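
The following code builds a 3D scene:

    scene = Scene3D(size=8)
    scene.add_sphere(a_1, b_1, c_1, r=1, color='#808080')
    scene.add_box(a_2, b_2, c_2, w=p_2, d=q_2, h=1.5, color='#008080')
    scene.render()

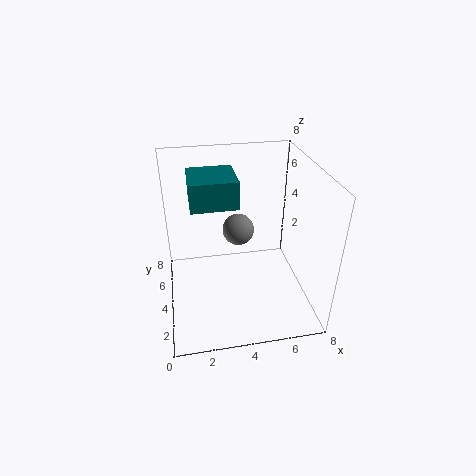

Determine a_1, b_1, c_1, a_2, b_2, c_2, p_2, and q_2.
a_1 = 4.5, b_1 = 6.5, c_1 = 3, a_2 = 1.5, b_2 = 3.5, c_2 = 6, p_2 = 2.5, q_2 = 2.5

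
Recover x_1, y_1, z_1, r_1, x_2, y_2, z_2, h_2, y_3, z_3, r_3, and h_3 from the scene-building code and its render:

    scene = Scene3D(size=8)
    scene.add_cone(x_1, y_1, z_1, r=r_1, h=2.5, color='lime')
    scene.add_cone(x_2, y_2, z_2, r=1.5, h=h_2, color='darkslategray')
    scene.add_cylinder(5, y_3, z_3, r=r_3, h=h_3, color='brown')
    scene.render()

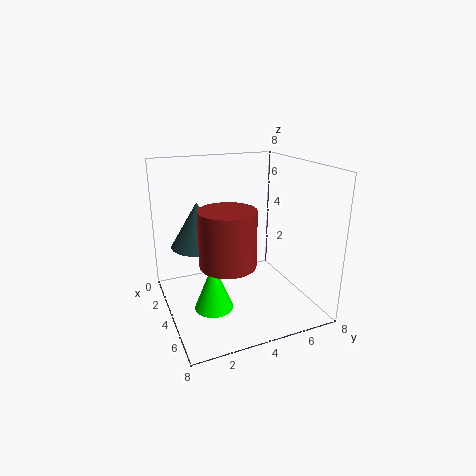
x_1 = 5.5; y_1 = 2; z_1 = 1; r_1 = 1; x_2 = 3; y_2 = 2; z_2 = 3.5; h_2 = 2.5; y_3 = 3; z_3 = 3; r_3 = 1.5; h_3 = 3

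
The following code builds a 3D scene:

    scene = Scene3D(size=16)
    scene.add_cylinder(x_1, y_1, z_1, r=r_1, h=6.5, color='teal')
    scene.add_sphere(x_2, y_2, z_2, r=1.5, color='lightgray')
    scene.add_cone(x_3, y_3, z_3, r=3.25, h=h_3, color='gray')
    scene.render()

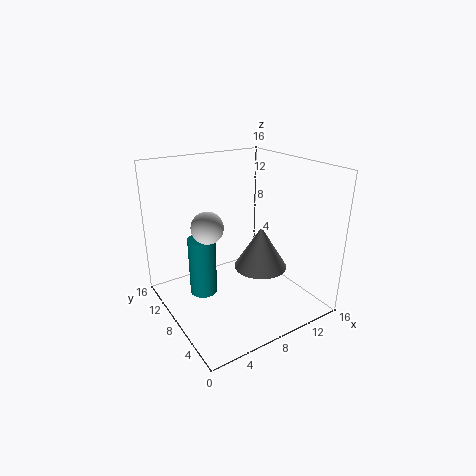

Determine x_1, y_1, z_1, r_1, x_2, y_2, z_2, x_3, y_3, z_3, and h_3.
x_1 = 4; y_1 = 9; z_1 = 2; r_1 = 1.5; x_2 = 2.75; y_2 = 5; z_2 = 11.5; x_3 = 12; y_3 = 9; z_3 = 2.75; h_3 = 5.25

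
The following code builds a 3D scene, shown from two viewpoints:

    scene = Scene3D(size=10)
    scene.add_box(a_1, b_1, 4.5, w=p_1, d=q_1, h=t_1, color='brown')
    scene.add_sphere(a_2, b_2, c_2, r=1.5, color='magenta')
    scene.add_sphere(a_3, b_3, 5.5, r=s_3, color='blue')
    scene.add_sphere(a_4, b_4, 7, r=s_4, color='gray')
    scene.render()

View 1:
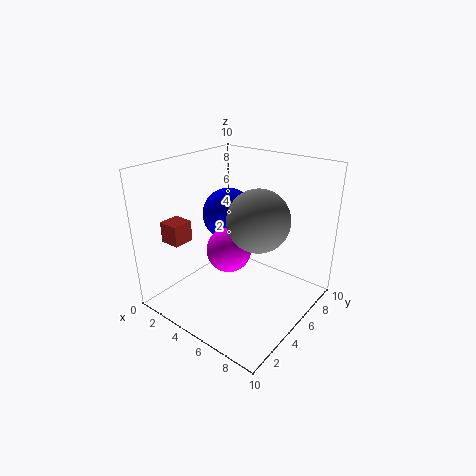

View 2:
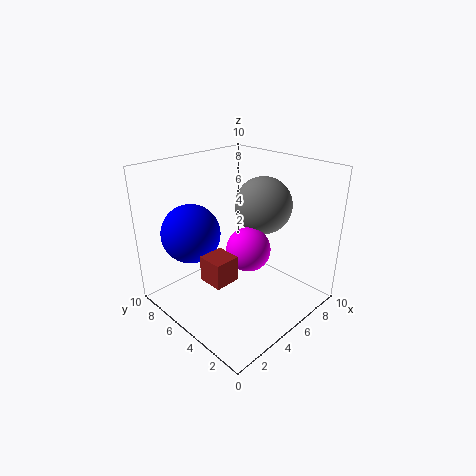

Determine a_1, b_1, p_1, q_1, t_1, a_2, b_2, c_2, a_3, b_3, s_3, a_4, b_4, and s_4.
a_1 = 0.5
b_1 = 2
p_1 = 1.5
q_1 = 1.5
t_1 = 1.5
a_2 = 5
b_2 = 4
c_2 = 4.5
a_3 = 2.5
b_3 = 7
s_3 = 2
a_4 = 7
b_4 = 4.5
s_4 = 2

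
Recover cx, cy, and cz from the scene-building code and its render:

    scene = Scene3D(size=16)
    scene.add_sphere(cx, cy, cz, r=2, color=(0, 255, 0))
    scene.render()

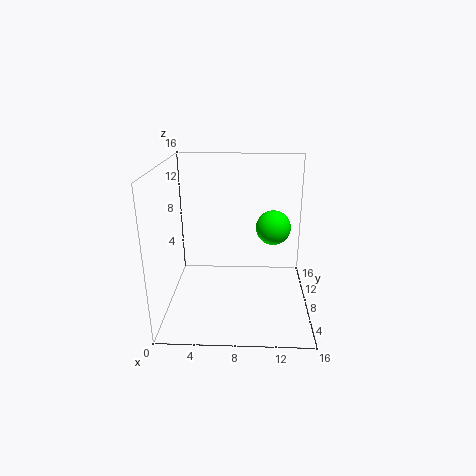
cx = 12
cy = 10
cz = 8.5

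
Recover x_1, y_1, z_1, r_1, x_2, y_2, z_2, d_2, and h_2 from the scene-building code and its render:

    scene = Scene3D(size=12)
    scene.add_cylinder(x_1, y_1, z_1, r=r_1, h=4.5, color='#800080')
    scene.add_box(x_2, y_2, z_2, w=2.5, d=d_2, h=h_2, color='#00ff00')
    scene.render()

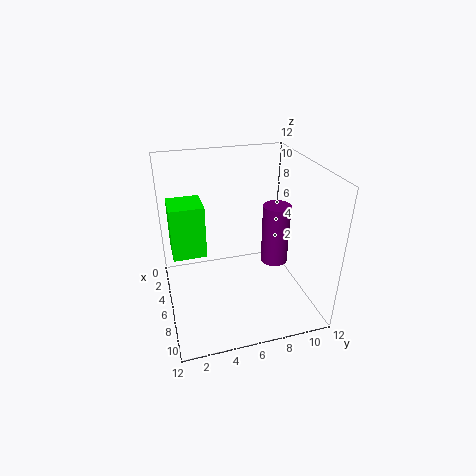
x_1 = 9; y_1 = 8; z_1 = 5.5; r_1 = 1; x_2 = 5.5; y_2 = 0.5; z_2 = 6; d_2 = 2.5; h_2 = 4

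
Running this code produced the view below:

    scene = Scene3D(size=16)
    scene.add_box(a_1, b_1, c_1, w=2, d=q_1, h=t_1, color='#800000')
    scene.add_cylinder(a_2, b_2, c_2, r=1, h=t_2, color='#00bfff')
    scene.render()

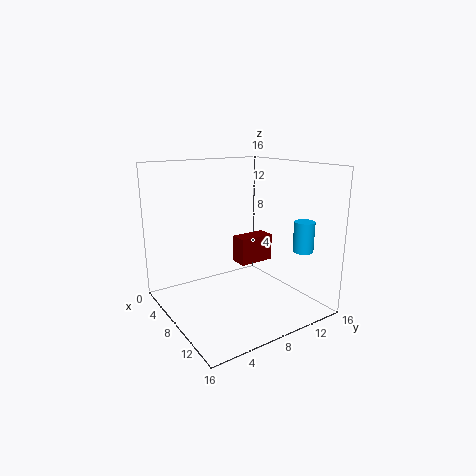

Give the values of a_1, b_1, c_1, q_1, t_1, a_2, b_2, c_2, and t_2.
a_1 = 7; b_1 = 8; c_1 = 5; q_1 = 4; t_1 = 3; a_2 = 15; b_2 = 11; c_2 = 8; t_2 = 3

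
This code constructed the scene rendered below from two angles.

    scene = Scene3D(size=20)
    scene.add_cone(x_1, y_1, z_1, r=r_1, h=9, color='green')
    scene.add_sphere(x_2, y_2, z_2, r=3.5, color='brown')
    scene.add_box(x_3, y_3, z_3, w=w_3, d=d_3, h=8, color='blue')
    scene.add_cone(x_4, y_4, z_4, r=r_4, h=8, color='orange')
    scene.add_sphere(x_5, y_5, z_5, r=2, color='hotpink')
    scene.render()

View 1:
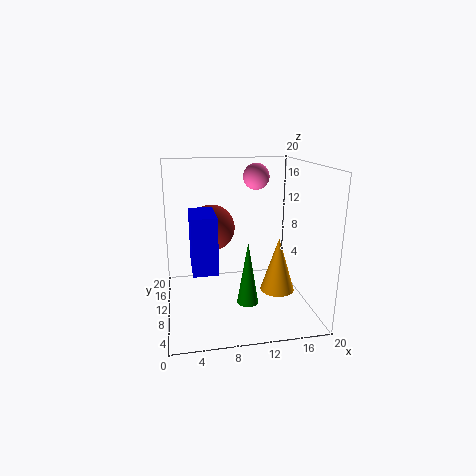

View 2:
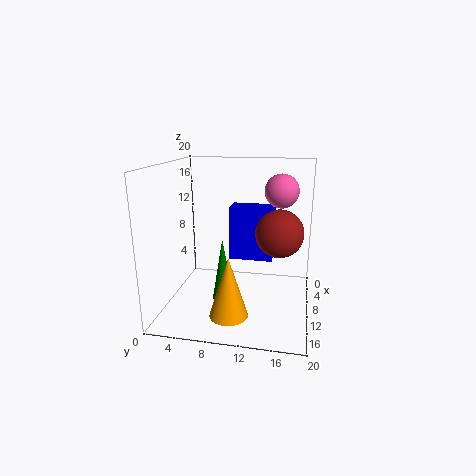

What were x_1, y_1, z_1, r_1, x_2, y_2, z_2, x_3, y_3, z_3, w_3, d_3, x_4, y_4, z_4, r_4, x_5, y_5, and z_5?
x_1 = 11
y_1 = 8
z_1 = 1
r_1 = 1.5
x_2 = 7
y_2 = 15.5
z_2 = 10
x_3 = 3.5
y_3 = 8
z_3 = 5.5
w_3 = 3.5
d_3 = 6.5
x_4 = 16
y_4 = 10
z_4 = 1.5
r_4 = 2.5
x_5 = 14
y_5 = 16
z_5 = 17.5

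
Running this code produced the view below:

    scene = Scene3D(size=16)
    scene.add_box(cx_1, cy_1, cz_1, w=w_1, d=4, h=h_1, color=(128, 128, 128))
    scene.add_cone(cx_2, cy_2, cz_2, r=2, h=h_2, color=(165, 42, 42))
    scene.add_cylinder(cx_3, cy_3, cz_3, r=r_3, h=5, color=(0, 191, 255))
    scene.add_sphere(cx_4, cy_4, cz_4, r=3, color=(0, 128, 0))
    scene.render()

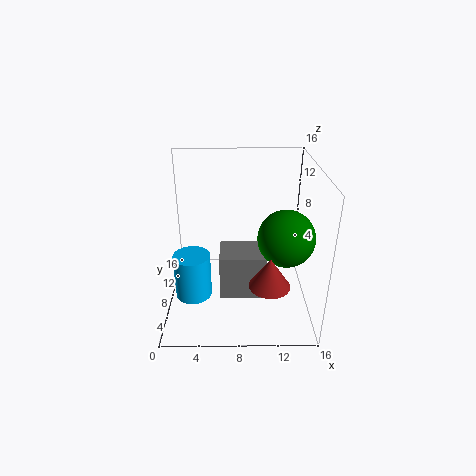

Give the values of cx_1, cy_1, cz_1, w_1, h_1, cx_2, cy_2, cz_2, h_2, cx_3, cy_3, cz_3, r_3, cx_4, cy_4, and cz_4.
cx_1 = 6
cy_1 = 5
cz_1 = 2
w_1 = 5
h_1 = 5
cx_2 = 11
cy_2 = 2
cz_2 = 6
h_2 = 3
cx_3 = 3
cy_3 = 6
cz_3 = 2
r_3 = 2
cx_4 = 13
cy_4 = 6
cz_4 = 9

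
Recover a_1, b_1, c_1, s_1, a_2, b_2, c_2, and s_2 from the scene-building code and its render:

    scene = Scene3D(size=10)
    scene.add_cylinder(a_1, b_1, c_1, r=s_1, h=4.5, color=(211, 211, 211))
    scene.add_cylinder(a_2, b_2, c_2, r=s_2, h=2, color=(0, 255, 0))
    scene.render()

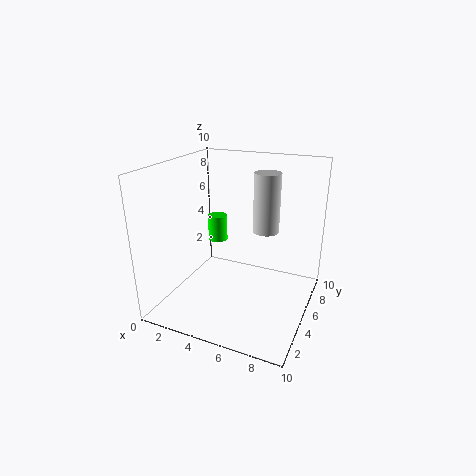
a_1 = 6, b_1 = 8, c_1 = 4.5, s_1 = 1, a_2 = 2.25, b_2 = 7.25, c_2 = 3.5, s_2 = 0.75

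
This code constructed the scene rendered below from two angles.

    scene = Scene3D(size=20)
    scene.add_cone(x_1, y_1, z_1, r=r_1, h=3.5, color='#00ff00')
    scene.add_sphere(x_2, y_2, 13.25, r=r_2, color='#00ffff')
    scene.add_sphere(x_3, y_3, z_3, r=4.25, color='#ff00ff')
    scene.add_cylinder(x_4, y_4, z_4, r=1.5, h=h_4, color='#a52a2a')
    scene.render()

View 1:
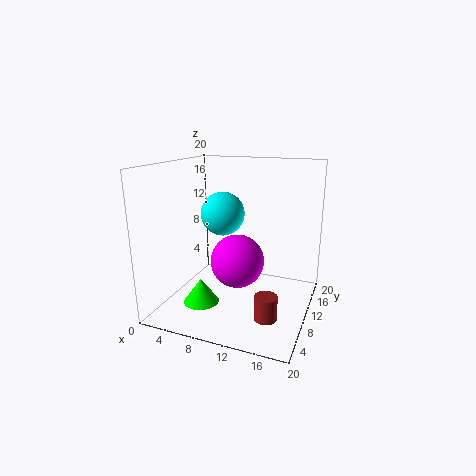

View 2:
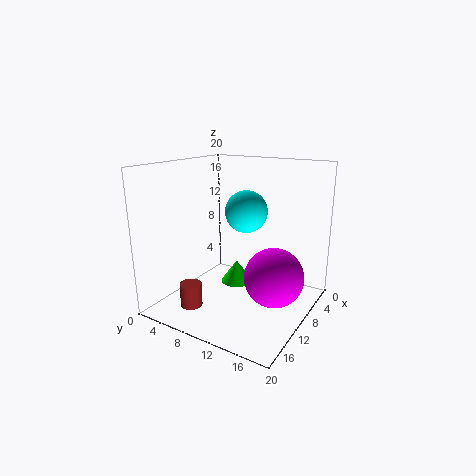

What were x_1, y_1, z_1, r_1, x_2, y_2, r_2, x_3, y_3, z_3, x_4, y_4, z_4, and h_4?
x_1 = 5.5
y_1 = 7
z_1 = 0.75
r_1 = 2.5
x_2 = 7.75
y_2 = 10
r_2 = 3
x_3 = 8
y_3 = 14.75
z_3 = 4.25
x_4 = 15.5
y_4 = 5.75
z_4 = 1
h_4 = 3.25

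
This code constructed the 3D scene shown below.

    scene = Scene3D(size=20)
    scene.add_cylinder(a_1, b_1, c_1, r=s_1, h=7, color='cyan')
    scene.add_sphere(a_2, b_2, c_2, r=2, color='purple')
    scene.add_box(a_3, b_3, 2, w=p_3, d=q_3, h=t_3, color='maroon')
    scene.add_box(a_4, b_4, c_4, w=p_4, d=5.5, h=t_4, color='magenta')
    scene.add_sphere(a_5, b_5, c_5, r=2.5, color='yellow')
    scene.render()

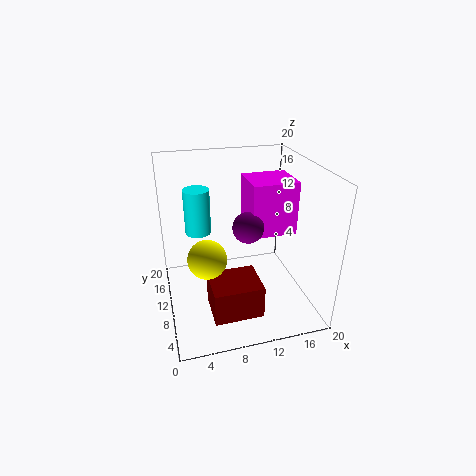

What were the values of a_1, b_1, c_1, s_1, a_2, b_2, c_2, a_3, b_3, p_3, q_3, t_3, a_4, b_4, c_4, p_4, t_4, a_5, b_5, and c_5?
a_1 = 5.5
b_1 = 17
c_1 = 8
s_1 = 2
a_2 = 10.5
b_2 = 7
c_2 = 13
a_3 = 5
b_3 = 2.5
p_3 = 6.5
q_3 = 5.5
t_3 = 4.5
a_4 = 11
b_4 = 6.5
c_4 = 11.5
p_4 = 6
t_4 = 7
a_5 = 5
b_5 = 6.5
c_5 = 9.5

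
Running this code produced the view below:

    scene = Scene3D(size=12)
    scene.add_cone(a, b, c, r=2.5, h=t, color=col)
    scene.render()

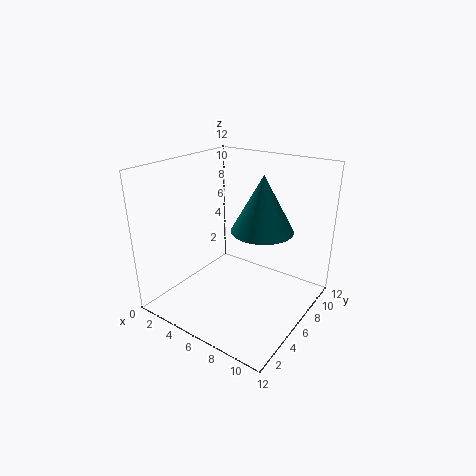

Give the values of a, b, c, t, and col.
a = 8
b = 6.5
c = 7
t = 4.5
col = 'teal'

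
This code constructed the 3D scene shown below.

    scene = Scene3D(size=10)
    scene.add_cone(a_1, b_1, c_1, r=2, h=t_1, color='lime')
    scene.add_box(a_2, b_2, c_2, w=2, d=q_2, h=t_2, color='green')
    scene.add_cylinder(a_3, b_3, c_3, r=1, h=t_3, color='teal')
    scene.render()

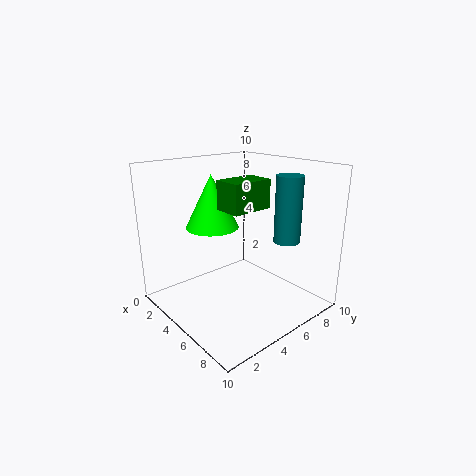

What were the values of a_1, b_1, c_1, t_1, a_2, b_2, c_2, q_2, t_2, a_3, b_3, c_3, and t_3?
a_1 = 2
b_1 = 5
c_1 = 5
t_1 = 4
a_2 = 4
b_2 = 4
c_2 = 7
q_2 = 3
t_2 = 2
a_3 = 6
b_3 = 9
c_3 = 4
t_3 = 5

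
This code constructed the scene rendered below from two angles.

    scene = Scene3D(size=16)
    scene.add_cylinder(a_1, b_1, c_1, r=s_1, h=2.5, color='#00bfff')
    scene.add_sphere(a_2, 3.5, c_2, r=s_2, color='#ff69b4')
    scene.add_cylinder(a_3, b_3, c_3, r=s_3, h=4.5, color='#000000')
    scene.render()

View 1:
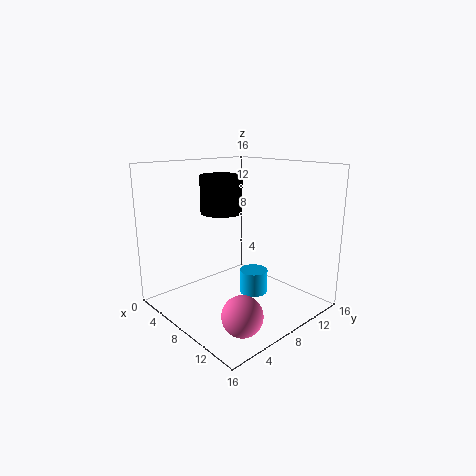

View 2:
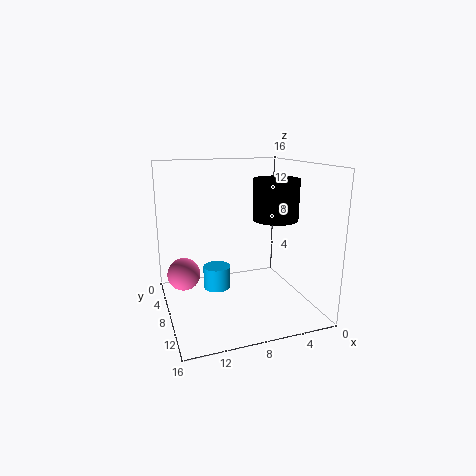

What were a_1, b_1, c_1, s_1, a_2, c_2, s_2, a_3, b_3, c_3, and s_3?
a_1 = 10.5, b_1 = 8, c_1 = 2.5, s_1 = 1.5, a_2 = 13.5, c_2 = 2.5, s_2 = 2, a_3 = 4, b_3 = 9, c_3 = 10, s_3 = 2.5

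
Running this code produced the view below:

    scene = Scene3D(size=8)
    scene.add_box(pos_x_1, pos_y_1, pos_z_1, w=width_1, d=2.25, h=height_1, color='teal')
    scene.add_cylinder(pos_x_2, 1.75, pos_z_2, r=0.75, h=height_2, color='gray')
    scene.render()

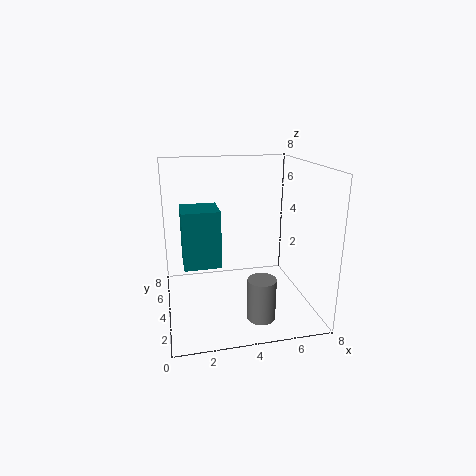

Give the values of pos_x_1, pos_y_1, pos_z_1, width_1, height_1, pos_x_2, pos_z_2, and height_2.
pos_x_1 = 1
pos_y_1 = 5
pos_z_1 = 1.75
width_1 = 2.25
height_1 = 3.5
pos_x_2 = 4.75
pos_z_2 = 0.25
height_2 = 2.25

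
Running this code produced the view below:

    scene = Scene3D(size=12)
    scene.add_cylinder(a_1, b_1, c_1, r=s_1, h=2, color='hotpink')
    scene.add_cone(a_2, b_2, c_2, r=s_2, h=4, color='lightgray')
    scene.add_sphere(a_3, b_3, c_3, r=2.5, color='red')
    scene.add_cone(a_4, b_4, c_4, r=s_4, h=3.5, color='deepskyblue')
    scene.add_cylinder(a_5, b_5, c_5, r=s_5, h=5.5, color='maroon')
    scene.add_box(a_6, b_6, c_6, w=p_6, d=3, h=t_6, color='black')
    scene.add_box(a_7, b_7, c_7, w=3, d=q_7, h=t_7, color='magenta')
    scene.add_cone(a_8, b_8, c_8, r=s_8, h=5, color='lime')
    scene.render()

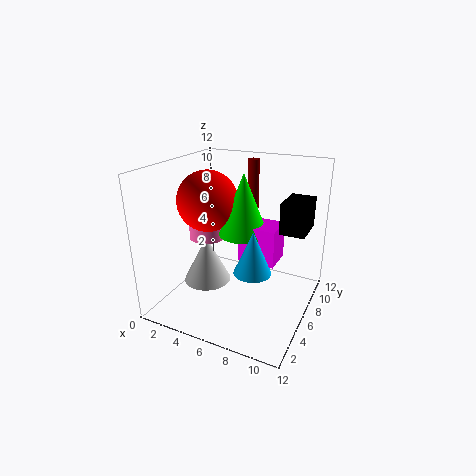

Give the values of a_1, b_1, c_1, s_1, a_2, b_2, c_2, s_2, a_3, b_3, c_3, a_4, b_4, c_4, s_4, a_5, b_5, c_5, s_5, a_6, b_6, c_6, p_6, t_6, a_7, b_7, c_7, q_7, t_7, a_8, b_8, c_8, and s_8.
a_1 = 3; b_1 = 6; c_1 = 5.5; s_1 = 1.5; a_2 = 3.5; b_2 = 5; c_2 = 2; s_2 = 2; a_3 = 3.5; b_3 = 5.5; c_3 = 9; a_4 = 8; b_4 = 4.5; c_4 = 4; s_4 = 1.5; a_5 = 6; b_5 = 9; c_5 = 6.5; s_5 = 0.5; a_6 = 9.5; b_6 = 6; c_6 = 7; p_6 = 2; t_6 = 2.5; a_7 = 6.5; b_7 = 5; c_7 = 4.5; q_7 = 2.5; t_7 = 3; a_8 = 6.5; b_8 = 6; c_8 = 6.5; s_8 = 2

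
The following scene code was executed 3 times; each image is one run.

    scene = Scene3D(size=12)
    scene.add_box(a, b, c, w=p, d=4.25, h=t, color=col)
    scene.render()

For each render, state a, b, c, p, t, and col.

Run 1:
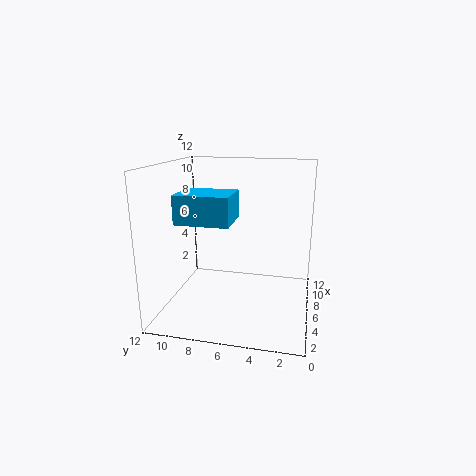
a = 2.75
b = 6
c = 7.75
p = 3.5
t = 2.25
col = 'deepskyblue'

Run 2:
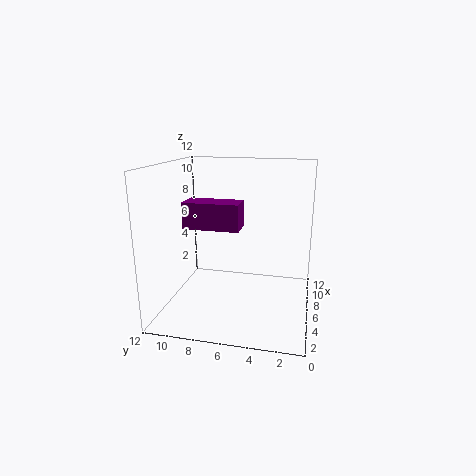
a = 2.75
b = 5.25
c = 7.5
p = 2
t = 2
col = 'purple'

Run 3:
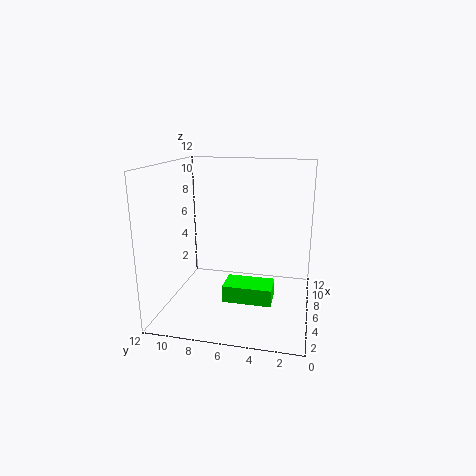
a = 5.25
b = 3
c = 0.25
p = 2.5
t = 1.5
col = 'lime'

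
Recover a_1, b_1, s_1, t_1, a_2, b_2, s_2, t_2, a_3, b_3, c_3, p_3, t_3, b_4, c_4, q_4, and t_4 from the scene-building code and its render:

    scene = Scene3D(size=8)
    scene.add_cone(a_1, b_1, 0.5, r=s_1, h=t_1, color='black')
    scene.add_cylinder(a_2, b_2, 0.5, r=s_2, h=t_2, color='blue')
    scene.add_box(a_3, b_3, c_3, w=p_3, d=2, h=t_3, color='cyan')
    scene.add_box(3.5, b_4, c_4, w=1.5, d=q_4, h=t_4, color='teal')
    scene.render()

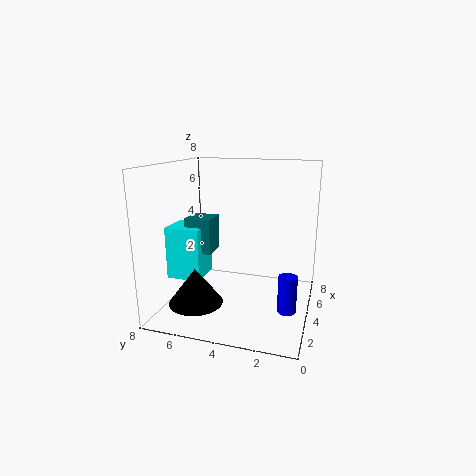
a_1 = 2.5, b_1 = 6, s_1 = 1.5, t_1 = 2, a_2 = 3, b_2 = 1, s_2 = 0.5, t_2 = 2, a_3 = 3, b_3 = 6, c_3 = 1.5, p_3 = 2, t_3 = 3, b_4 = 5.5, c_4 = 3, q_4 = 1.5, t_4 = 2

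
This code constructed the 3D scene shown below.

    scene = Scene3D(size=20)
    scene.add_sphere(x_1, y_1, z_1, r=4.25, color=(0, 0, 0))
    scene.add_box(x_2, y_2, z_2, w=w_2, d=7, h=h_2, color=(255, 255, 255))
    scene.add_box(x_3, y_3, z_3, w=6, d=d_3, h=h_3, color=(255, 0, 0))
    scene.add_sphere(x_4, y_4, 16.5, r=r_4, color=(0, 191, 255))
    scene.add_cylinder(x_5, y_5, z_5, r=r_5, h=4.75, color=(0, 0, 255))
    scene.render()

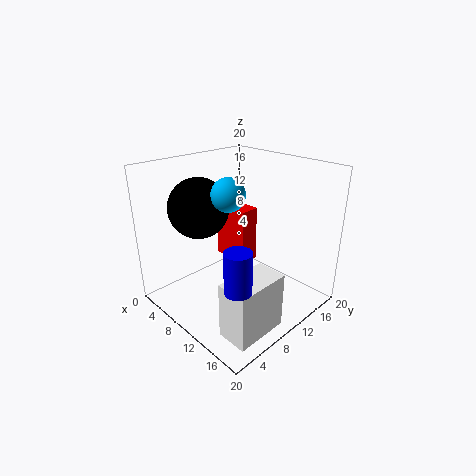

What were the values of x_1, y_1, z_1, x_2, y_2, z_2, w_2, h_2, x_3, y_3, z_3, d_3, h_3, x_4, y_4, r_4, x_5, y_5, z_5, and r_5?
x_1 = 5
y_1 = 7.25
z_1 = 13.75
x_2 = 15.25
y_2 = 1.75
z_2 = 1.5
w_2 = 4
h_2 = 7.25
x_3 = 1.5
y_3 = 13.5
z_3 = 3.25
d_3 = 3
h_3 = 8.75
x_4 = 9.75
y_4 = 8.5
r_4 = 2.25
x_5 = 18.5
y_5 = 1.75
z_5 = 9.5
r_5 = 1.5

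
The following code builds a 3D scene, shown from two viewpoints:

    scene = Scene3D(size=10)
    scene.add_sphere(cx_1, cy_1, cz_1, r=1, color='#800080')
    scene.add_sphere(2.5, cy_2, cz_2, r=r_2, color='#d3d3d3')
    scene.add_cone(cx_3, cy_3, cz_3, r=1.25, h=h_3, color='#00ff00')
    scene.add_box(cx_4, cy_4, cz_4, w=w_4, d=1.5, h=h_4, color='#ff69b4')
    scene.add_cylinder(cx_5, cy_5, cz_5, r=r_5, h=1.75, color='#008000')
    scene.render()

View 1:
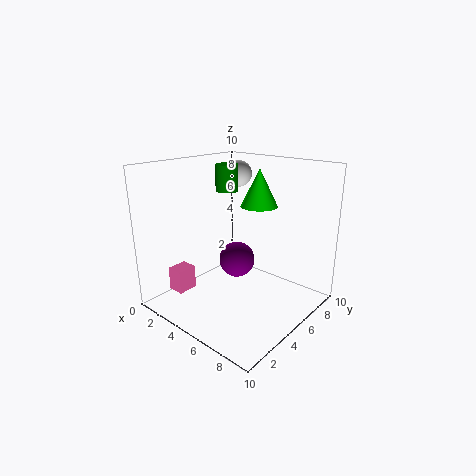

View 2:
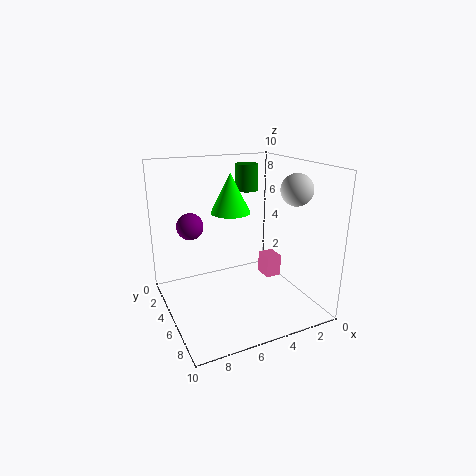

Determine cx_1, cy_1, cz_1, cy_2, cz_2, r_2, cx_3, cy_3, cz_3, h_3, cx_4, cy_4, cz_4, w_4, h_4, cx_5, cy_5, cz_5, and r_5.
cx_1 = 7.5, cy_1 = 2, cz_1 = 5.25, cy_2 = 8, cz_2 = 8.75, r_2 = 1, cx_3 = 6, cy_3 = 6, cz_3 = 7.25, h_3 = 2.5, cx_4 = 0.5, cy_4 = 2.25, cz_4 = 0.5, w_4 = 1.25, h_4 = 1.75, cx_5 = 4.25, cy_5 = 4.75, cz_5 = 8.25, r_5 = 0.75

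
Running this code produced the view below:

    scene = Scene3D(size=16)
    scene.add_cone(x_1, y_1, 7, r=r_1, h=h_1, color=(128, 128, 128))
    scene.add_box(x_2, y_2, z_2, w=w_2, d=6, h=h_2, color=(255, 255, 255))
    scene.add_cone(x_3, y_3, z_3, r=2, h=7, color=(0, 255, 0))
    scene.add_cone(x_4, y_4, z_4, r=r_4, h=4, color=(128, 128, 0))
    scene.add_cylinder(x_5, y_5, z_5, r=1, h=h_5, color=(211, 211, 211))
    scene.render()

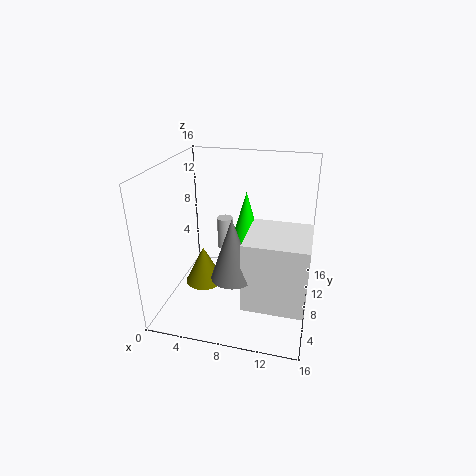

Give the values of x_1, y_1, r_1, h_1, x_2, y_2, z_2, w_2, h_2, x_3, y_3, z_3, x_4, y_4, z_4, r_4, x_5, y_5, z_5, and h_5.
x_1 = 9; y_1 = 2; r_1 = 2; h_1 = 6; x_2 = 10; y_2 = 1; z_2 = 4; w_2 = 6; h_2 = 7; x_3 = 8; y_3 = 12; z_3 = 5; x_4 = 5; y_4 = 5; z_4 = 4; r_4 = 2; x_5 = 5; y_5 = 13; z_5 = 4; h_5 = 4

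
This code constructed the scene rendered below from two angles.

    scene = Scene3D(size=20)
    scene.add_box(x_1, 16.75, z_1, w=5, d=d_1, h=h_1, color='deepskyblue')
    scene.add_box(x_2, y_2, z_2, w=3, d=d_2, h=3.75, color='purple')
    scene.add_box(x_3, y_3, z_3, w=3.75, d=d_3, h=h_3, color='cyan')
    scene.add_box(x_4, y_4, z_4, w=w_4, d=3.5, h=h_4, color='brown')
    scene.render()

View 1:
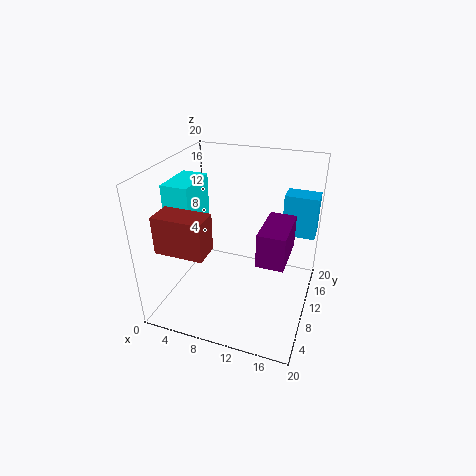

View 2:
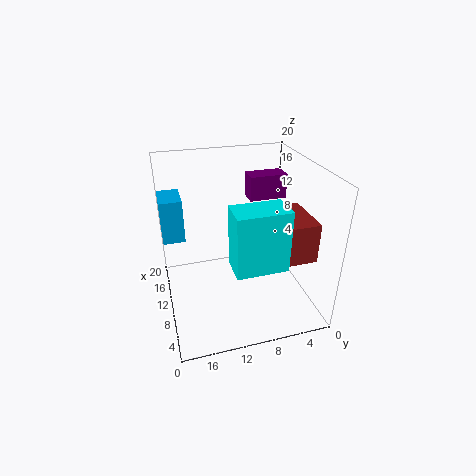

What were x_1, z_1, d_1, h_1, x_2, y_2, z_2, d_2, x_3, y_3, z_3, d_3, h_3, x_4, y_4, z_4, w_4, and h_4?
x_1 = 14.75
z_1 = 7.75
d_1 = 3.25
h_1 = 6.5
x_2 = 15.25
y_2 = 0.75
z_2 = 12.75
d_2 = 5.75
x_3 = 0.75
y_3 = 6.5
z_3 = 10.25
d_3 = 6.25
h_3 = 7.5
x_4 = 1.5
y_4 = 2.5
z_4 = 10.25
w_4 = 6.5
h_4 = 5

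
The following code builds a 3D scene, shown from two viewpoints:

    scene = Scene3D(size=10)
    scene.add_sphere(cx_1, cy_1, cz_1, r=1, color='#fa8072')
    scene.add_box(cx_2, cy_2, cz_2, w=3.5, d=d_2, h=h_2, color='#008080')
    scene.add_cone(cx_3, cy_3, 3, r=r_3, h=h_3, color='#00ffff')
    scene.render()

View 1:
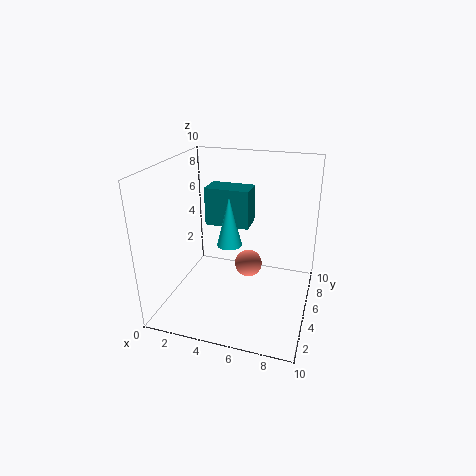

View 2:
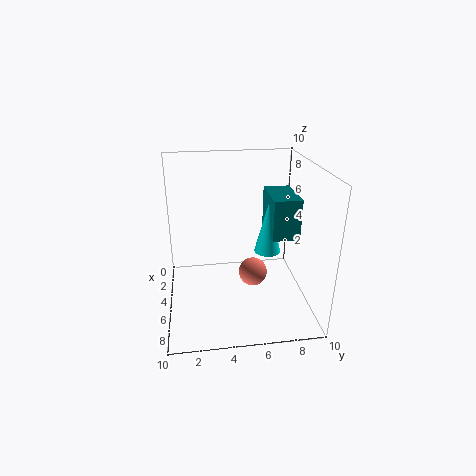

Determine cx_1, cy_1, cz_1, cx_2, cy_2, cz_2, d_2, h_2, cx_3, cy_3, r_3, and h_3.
cx_1 = 5.5
cy_1 = 6
cz_1 = 2.5
cx_2 = 1.5
cy_2 = 7.5
cz_2 = 4.5
d_2 = 2
h_2 = 3
cx_3 = 3.5
cy_3 = 7.5
r_3 = 1
h_3 = 4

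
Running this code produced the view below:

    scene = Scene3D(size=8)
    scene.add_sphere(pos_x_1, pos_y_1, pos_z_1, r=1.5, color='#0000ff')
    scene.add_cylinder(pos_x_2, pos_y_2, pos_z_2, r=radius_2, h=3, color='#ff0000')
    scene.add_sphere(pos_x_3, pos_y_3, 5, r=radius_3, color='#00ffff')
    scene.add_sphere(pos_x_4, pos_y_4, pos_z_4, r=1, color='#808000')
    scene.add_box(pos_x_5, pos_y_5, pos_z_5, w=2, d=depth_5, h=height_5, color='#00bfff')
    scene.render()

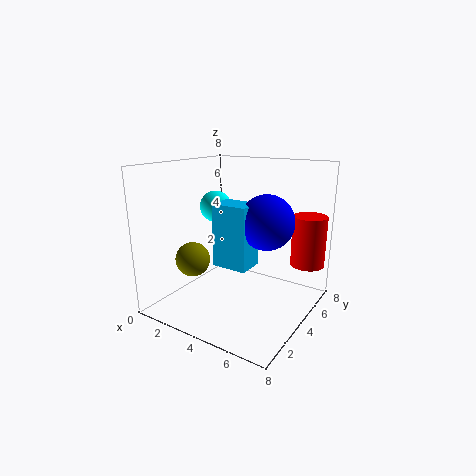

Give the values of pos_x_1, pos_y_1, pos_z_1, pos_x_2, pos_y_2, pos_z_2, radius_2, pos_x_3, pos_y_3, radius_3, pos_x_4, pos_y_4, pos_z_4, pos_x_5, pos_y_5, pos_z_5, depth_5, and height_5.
pos_x_1 = 5.5
pos_y_1 = 4.5
pos_z_1 = 5
pos_x_2 = 7
pos_y_2 = 7
pos_z_2 = 2
radius_2 = 1
pos_x_3 = 1
pos_y_3 = 6
radius_3 = 1
pos_x_4 = 1.5
pos_y_4 = 3
pos_z_4 = 2.5
pos_x_5 = 3
pos_y_5 = 3
pos_z_5 = 2.5
depth_5 = 1.5
height_5 = 3.5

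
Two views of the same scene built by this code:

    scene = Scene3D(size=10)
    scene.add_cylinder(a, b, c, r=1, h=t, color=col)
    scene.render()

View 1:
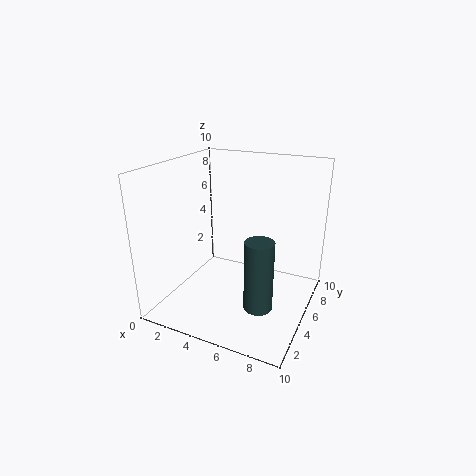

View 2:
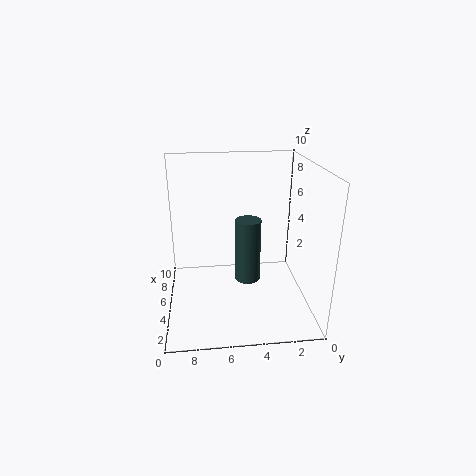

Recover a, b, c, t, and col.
a = 7; b = 4; c = 0.5; t = 5; col = 'darkslategray'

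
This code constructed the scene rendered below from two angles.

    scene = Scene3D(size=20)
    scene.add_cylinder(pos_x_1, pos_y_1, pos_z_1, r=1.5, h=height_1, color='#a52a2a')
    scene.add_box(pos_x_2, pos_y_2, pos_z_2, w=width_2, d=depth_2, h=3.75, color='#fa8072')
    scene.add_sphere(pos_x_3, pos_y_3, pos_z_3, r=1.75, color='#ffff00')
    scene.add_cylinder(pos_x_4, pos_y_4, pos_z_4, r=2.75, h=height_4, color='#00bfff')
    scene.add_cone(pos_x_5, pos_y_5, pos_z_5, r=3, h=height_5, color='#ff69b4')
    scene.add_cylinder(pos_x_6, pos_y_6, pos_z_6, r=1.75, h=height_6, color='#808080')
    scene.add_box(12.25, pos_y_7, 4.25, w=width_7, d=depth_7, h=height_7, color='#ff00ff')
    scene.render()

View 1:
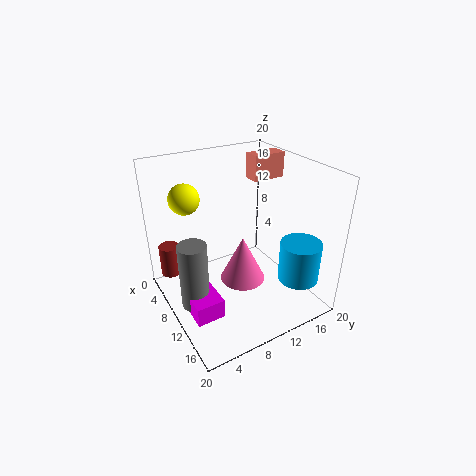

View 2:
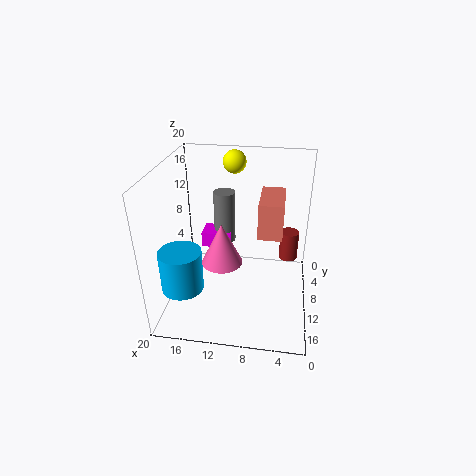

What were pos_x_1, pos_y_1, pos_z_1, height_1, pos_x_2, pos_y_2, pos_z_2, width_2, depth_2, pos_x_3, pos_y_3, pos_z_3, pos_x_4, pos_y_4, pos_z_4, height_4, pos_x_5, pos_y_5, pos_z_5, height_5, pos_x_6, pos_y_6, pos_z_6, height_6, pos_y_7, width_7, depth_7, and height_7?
pos_x_1 = 2.75, pos_y_1 = 2.25, pos_z_1 = 2.5, height_1 = 4.75, pos_x_2 = 4, pos_y_2 = 15, pos_z_2 = 16, width_2 = 2.5, depth_2 = 5, pos_x_3 = 11.75, pos_y_3 = 2, pos_z_3 = 18.25, pos_x_4 = 16.5, pos_y_4 = 15.75, pos_z_4 = 5.25, height_4 = 5.5, pos_x_5 = 12.5, pos_y_5 = 9.25, pos_z_5 = 5.25, height_5 = 6.25, pos_x_6 = 13.5, pos_y_6 = 1.75, pos_z_6 = 4.75, height_6 = 8.5, pos_y_7 = 0.5, width_7 = 4.75, depth_7 = 3.5, height_7 = 2.5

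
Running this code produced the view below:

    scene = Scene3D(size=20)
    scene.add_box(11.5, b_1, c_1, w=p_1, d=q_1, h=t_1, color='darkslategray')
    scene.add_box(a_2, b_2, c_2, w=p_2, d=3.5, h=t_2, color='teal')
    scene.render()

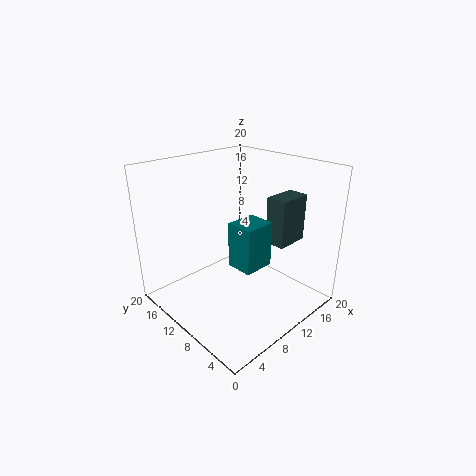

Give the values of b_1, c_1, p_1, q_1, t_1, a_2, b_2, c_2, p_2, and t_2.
b_1 = 3.5
c_1 = 10.25
p_1 = 4.5
q_1 = 2.75
t_1 = 6.25
a_2 = 6
b_2 = 4
c_2 = 8.5
p_2 = 4
t_2 = 5.75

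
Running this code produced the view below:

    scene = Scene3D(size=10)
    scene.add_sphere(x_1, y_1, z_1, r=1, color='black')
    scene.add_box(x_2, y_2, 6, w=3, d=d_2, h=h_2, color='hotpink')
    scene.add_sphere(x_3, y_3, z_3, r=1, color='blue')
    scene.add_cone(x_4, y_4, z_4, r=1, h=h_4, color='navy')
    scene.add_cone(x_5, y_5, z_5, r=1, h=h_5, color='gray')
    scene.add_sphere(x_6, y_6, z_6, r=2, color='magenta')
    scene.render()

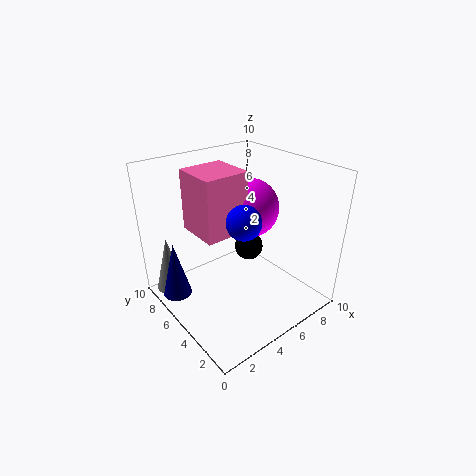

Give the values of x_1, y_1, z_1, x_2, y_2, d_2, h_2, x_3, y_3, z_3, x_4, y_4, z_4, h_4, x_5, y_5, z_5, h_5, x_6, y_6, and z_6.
x_1 = 6; y_1 = 5; z_1 = 4; x_2 = 2; y_2 = 4; d_2 = 3; h_2 = 4; x_3 = 3; y_3 = 2; z_3 = 8; x_4 = 1; y_4 = 7; z_4 = 1; h_4 = 4; x_5 = 1; y_5 = 8; z_5 = 1; h_5 = 4; x_6 = 6; y_6 = 5; z_6 = 7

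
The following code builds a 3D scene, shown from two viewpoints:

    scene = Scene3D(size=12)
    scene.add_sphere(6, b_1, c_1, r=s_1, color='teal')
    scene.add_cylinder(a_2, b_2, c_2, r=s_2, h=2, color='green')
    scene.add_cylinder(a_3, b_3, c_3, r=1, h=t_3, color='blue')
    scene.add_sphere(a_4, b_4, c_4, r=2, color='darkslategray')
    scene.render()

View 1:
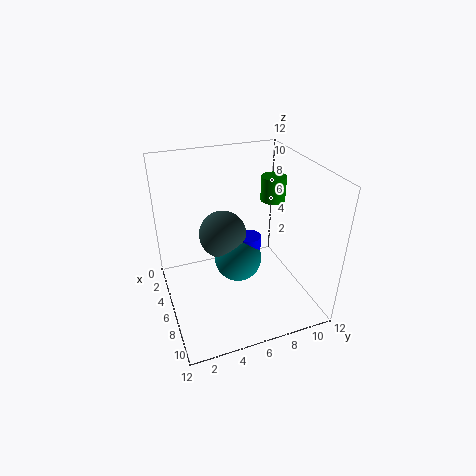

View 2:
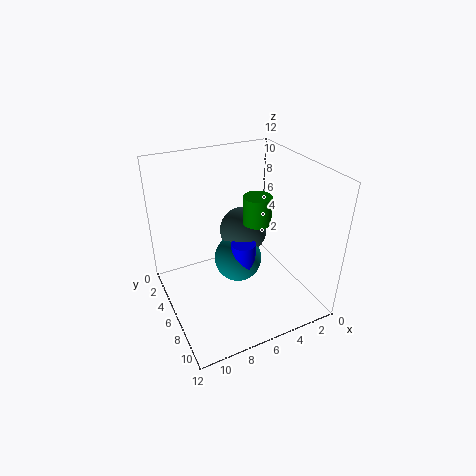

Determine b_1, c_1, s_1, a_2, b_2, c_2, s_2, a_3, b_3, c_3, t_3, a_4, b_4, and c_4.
b_1 = 6, c_1 = 4, s_1 = 2, a_2 = 6, b_2 = 9, c_2 = 9, s_2 = 1, a_3 = 6, b_3 = 7, c_3 = 4, t_3 = 2, a_4 = 5, b_4 = 5, c_4 = 6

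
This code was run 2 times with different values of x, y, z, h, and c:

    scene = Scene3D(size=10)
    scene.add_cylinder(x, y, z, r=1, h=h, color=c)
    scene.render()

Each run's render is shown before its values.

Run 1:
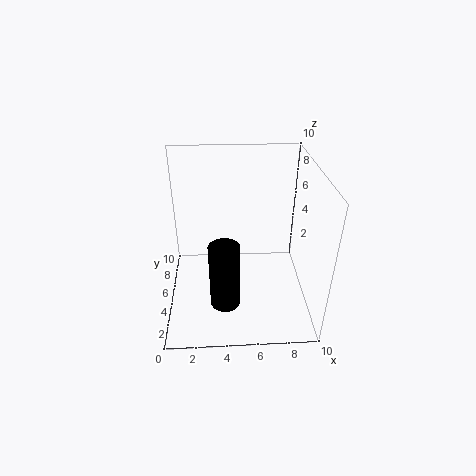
x = 4
y = 2.5
z = 1.5
h = 4.5
c = 'black'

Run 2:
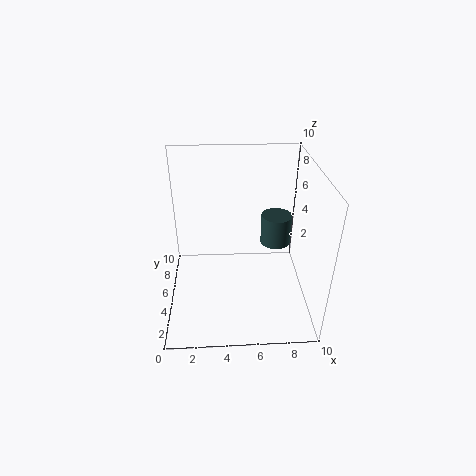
x = 7.5
y = 4.5
z = 5
h = 2
c = 'darkslategray'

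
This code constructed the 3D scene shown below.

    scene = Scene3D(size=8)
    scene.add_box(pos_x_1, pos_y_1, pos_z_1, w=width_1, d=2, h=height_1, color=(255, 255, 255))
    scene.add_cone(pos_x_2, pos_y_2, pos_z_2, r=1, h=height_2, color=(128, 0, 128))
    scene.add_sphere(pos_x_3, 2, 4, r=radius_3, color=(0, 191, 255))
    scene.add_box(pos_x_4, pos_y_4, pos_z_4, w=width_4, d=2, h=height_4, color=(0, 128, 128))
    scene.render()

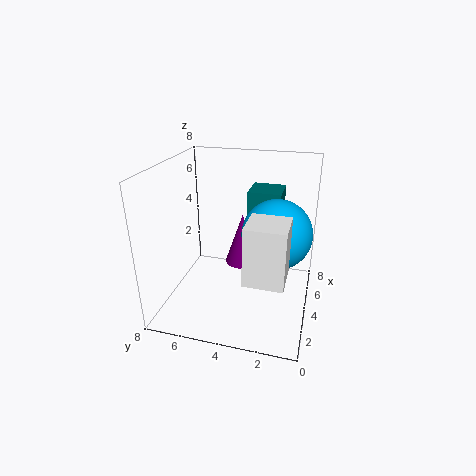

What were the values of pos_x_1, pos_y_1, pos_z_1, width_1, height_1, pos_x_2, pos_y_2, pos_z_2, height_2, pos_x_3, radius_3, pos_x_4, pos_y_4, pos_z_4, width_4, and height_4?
pos_x_1 = 1; pos_y_1 = 1; pos_z_1 = 3; width_1 = 2; height_1 = 3; pos_x_2 = 5; pos_y_2 = 4; pos_z_2 = 2; height_2 = 3; pos_x_3 = 5; radius_3 = 2; pos_x_4 = 6; pos_y_4 = 2; pos_z_4 = 4; width_4 = 2; height_4 = 2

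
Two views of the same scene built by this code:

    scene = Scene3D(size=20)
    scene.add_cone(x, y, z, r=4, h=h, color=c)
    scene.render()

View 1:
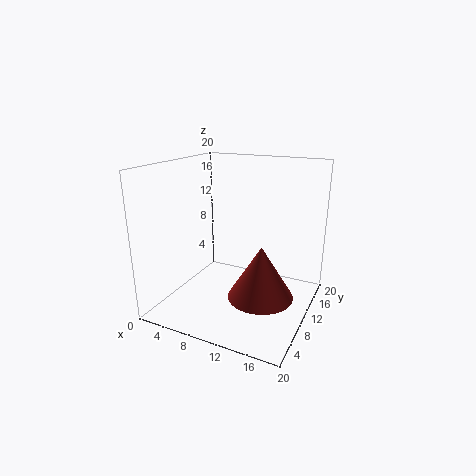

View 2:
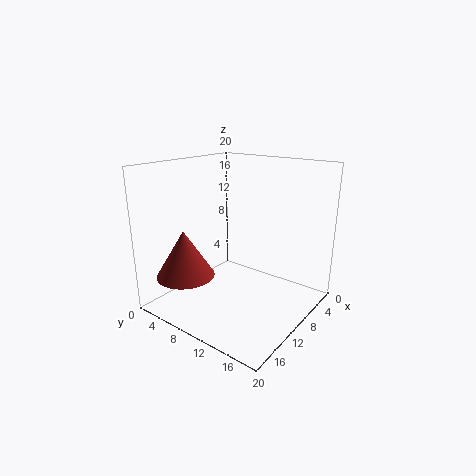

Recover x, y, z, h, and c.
x = 15.5, y = 5, z = 5, h = 6.5, c = 'brown'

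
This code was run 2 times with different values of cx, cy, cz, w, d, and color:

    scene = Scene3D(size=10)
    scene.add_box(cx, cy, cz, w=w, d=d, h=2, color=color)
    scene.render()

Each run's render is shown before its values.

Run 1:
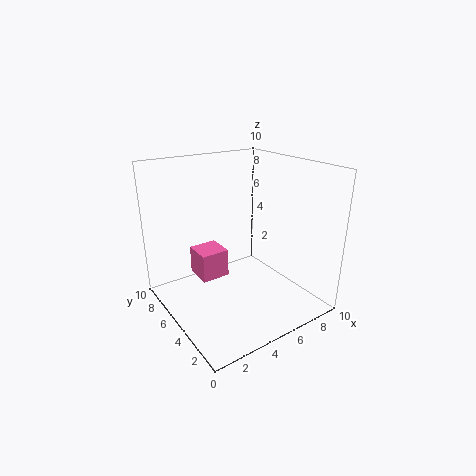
cx = 2.5; cy = 5.5; cz = 2; w = 2; d = 2; color = 'hotpink'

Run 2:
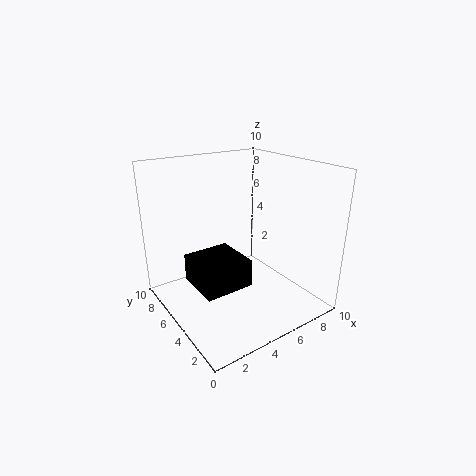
cx = 2; cy = 4; cz = 1.5; w = 3.5; d = 3.5; color = 'black'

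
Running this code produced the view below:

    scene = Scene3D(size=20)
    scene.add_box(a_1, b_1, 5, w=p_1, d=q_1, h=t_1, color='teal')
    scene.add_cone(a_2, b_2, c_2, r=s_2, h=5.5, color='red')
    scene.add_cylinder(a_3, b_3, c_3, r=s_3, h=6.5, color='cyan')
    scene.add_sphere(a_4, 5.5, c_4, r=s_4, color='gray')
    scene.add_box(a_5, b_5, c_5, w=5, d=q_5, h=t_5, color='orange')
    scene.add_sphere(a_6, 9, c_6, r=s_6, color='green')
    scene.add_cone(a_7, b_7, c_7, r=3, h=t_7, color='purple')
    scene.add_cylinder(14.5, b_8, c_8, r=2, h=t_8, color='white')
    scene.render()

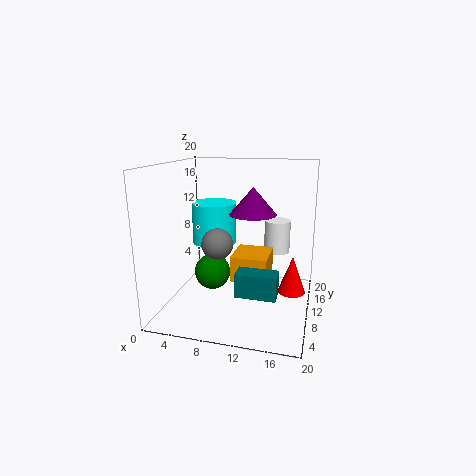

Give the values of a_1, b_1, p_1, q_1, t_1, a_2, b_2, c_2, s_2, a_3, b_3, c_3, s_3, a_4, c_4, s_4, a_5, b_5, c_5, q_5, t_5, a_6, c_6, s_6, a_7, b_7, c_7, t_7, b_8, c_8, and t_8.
a_1 = 11.5; b_1 = 2.5; p_1 = 5; q_1 = 2.5; t_1 = 3; a_2 = 17.5; b_2 = 12.5; c_2 = 1.5; s_2 = 2; a_3 = 4.5; b_3 = 16; c_3 = 7; s_3 = 3.5; a_4 = 8.5; c_4 = 10.5; s_4 = 2; a_5 = 9.5; b_5 = 7.5; c_5 = 4.5; q_5 = 5.5; t_5 = 3.5; a_6 = 6.5; c_6 = 5; s_6 = 2.5; a_7 = 12.5; b_7 = 8; c_7 = 14; t_7 = 3.5; b_8 = 17; c_8 = 6; t_8 = 5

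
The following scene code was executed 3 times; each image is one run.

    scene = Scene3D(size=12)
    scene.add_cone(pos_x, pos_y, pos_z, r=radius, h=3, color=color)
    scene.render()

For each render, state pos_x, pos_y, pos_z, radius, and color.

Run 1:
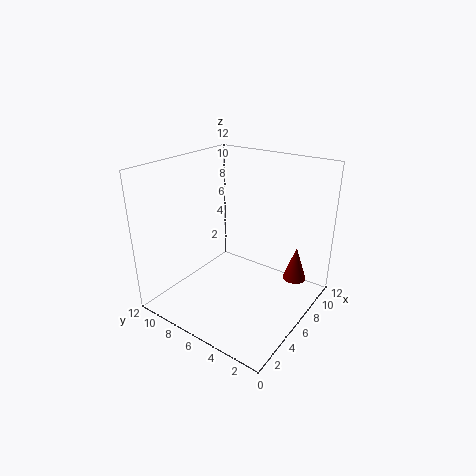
pos_x = 9; pos_y = 2; pos_z = 2; radius = 1; color = 'maroon'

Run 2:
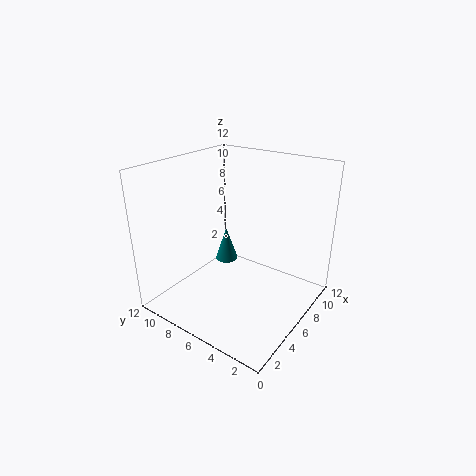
pos_x = 7; pos_y = 8; pos_z = 3; radius = 1; color = 'teal'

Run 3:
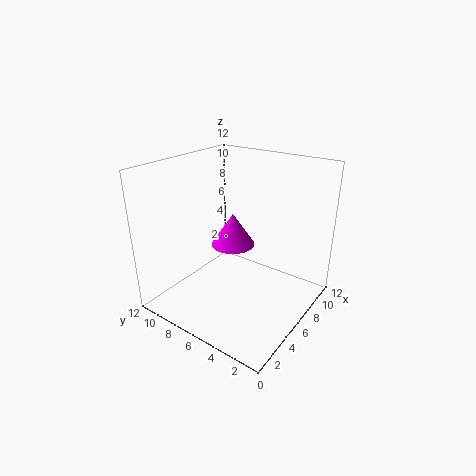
pos_x = 8; pos_y = 8; pos_z = 4; radius = 2; color = 'magenta'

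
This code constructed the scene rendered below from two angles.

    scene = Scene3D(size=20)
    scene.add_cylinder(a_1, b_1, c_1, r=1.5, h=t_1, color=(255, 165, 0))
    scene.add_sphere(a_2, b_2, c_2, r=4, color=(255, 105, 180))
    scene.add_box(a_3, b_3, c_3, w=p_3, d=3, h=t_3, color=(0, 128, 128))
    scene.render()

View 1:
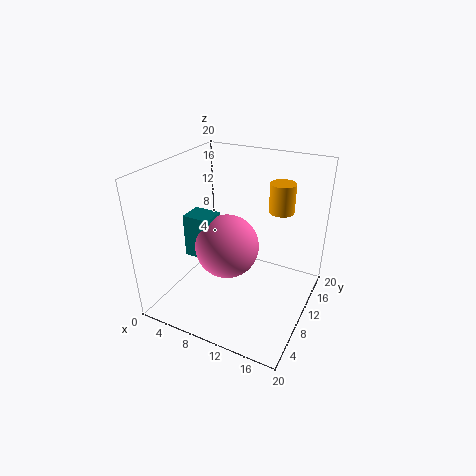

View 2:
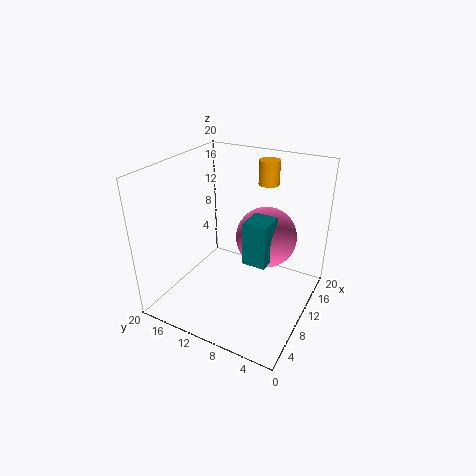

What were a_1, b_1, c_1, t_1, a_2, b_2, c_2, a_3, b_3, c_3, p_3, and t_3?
a_1 = 16.5; b_1 = 8.5; c_1 = 16; t_1 = 3.5; a_2 = 10.5; b_2 = 6; c_2 = 11; a_3 = 5.5; b_3 = 4; c_3 = 9.5; p_3 = 3.5; t_3 = 5.5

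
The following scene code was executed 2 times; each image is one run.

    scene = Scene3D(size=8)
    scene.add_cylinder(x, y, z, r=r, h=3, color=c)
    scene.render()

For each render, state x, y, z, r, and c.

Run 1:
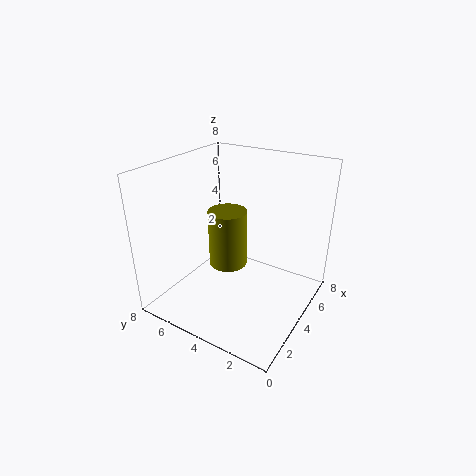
x = 3
y = 4
z = 3
r = 1
c = 'olive'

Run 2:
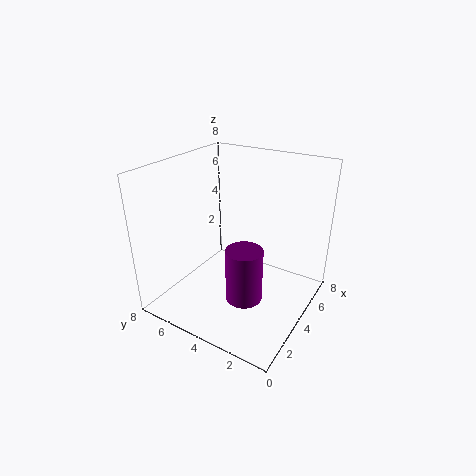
x = 3
y = 3
z = 1
r = 1
c = 'purple'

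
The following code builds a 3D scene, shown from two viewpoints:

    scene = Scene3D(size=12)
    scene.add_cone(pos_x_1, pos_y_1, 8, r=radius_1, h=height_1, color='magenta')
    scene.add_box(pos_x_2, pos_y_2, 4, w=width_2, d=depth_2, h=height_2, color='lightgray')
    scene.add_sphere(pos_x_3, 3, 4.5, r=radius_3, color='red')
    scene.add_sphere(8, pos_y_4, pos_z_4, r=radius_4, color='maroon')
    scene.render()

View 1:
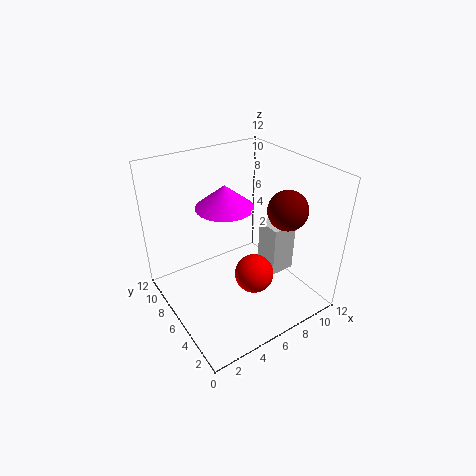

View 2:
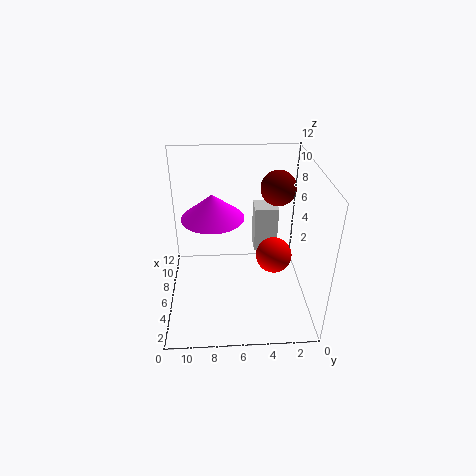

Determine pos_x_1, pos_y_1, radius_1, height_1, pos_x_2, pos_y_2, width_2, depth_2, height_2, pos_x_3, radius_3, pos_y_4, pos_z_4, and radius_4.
pos_x_1 = 6
pos_y_1 = 8
radius_1 = 2.5
height_1 = 2
pos_x_2 = 7
pos_y_2 = 2.5
width_2 = 2
depth_2 = 2
height_2 = 4
pos_x_3 = 5.5
radius_3 = 1.5
pos_y_4 = 2.5
pos_z_4 = 9.5
radius_4 = 1.5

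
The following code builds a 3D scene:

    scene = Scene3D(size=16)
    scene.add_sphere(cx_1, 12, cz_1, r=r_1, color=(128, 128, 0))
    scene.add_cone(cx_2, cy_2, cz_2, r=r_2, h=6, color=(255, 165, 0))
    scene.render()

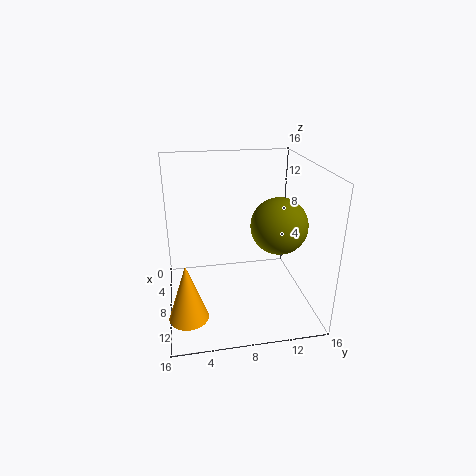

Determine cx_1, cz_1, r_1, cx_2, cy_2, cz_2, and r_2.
cx_1 = 10, cz_1 = 10, r_1 = 3, cx_2 = 13, cy_2 = 2, cz_2 = 2, r_2 = 2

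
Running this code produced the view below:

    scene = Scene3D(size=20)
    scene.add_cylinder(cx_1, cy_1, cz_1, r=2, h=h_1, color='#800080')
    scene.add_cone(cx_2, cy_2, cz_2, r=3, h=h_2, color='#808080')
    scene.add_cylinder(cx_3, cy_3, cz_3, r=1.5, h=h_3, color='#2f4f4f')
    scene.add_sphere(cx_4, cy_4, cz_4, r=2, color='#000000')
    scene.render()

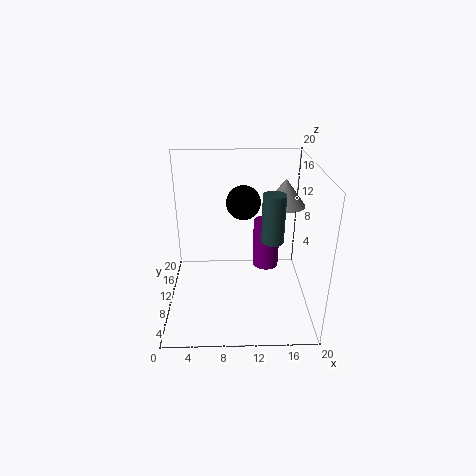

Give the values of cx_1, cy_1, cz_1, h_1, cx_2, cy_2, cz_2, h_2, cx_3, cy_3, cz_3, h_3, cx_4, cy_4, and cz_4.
cx_1 = 14.5, cy_1 = 14.5, cz_1 = 3, h_1 = 7.5, cx_2 = 17, cy_2 = 14.5, cz_2 = 13, h_2 = 4, cx_3 = 14.5, cy_3 = 8, cz_3 = 10.5, h_3 = 6.5, cx_4 = 10.5, cy_4 = 5.5, cz_4 = 17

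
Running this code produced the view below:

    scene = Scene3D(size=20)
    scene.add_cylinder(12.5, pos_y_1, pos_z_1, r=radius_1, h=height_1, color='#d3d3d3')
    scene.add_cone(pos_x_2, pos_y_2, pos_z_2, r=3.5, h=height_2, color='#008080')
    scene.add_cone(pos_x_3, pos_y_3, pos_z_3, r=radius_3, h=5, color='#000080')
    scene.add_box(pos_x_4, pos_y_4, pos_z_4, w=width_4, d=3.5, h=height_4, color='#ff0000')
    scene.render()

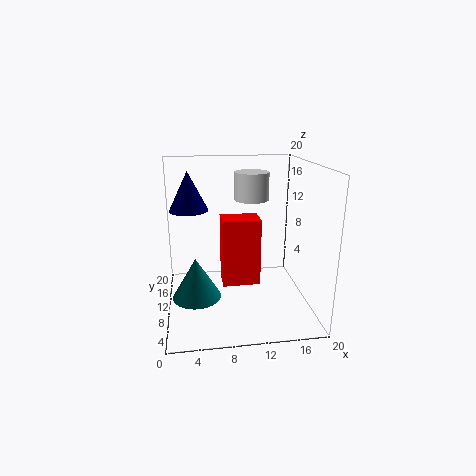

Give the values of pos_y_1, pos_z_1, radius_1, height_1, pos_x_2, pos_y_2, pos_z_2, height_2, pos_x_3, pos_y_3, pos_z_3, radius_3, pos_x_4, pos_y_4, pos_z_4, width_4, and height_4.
pos_y_1 = 13.5
pos_z_1 = 14.5
radius_1 = 2.5
height_1 = 4
pos_x_2 = 4
pos_y_2 = 10.5
pos_z_2 = 1
height_2 = 6
pos_x_3 = 3.5
pos_y_3 = 9
pos_z_3 = 14.5
radius_3 = 2.5
pos_x_4 = 7.5
pos_y_4 = 6.5
pos_z_4 = 4.5
width_4 = 5
height_4 = 9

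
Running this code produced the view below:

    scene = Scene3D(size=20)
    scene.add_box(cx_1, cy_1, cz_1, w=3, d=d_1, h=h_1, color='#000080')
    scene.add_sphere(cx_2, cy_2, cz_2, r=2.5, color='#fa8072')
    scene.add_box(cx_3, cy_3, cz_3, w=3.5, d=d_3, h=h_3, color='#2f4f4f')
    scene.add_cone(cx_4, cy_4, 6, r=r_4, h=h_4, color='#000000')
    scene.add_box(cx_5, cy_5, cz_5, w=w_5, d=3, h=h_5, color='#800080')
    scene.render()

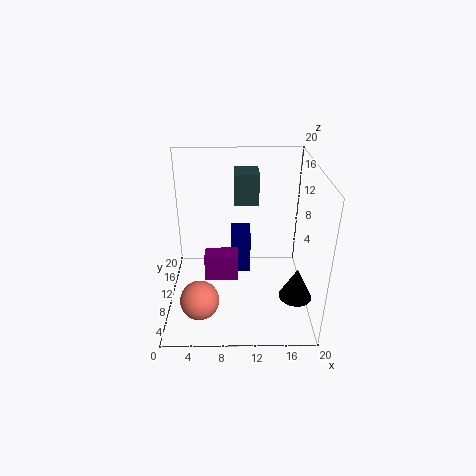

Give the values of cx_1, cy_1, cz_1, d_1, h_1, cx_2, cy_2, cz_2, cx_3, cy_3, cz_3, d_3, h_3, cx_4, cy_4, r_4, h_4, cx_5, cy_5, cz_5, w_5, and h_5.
cx_1 = 9
cy_1 = 14
cz_1 = 1.5
d_1 = 4.5
h_1 = 6.5
cx_2 = 5
cy_2 = 3.5
cz_2 = 4.5
cx_3 = 9.5
cy_3 = 13
cz_3 = 13.5
d_3 = 4
h_3 = 4.5
cx_4 = 17
cy_4 = 2.5
r_4 = 2
h_4 = 4
cx_5 = 5
cy_5 = 11
cz_5 = 2
w_5 = 5
h_5 = 4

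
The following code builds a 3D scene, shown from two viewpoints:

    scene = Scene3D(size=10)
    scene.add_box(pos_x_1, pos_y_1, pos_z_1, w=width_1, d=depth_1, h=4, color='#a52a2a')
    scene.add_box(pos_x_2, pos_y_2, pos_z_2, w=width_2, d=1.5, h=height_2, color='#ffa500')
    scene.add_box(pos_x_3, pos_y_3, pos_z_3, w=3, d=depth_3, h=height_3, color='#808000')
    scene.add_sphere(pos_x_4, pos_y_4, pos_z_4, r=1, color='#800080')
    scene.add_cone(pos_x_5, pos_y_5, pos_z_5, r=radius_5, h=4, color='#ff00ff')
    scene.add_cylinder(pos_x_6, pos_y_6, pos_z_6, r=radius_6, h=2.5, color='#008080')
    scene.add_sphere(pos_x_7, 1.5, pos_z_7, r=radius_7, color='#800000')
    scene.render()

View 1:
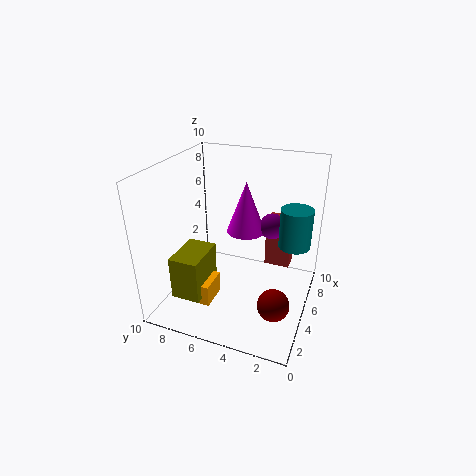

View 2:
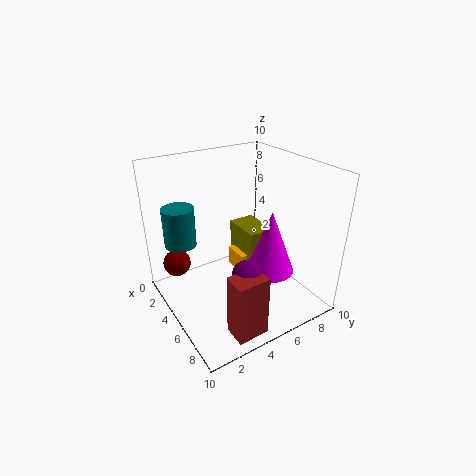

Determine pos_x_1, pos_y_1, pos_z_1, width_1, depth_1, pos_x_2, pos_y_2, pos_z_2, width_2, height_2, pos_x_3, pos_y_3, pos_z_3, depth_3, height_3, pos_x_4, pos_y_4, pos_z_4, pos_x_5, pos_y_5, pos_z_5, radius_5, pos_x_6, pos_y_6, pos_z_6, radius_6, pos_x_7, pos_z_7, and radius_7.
pos_x_1 = 8.5, pos_y_1 = 2, pos_z_1 = 1, width_1 = 1.5, depth_1 = 2, pos_x_2 = 2, pos_y_2 = 6, pos_z_2 = 1, width_2 = 2, height_2 = 1.5, pos_x_3 = 1.5, pos_y_3 = 6.5, pos_z_3 = 1.5, depth_3 = 2, height_3 = 3, pos_x_4 = 8.5, pos_y_4 = 3.5, pos_z_4 = 4.5, pos_x_5 = 8, pos_y_5 = 5.5, pos_z_5 = 4, radius_5 = 1.5, pos_x_6 = 4.5, pos_y_6 = 1, pos_z_6 = 5.5, radius_6 = 1, pos_x_7 = 2, pos_z_7 = 2.5, radius_7 = 1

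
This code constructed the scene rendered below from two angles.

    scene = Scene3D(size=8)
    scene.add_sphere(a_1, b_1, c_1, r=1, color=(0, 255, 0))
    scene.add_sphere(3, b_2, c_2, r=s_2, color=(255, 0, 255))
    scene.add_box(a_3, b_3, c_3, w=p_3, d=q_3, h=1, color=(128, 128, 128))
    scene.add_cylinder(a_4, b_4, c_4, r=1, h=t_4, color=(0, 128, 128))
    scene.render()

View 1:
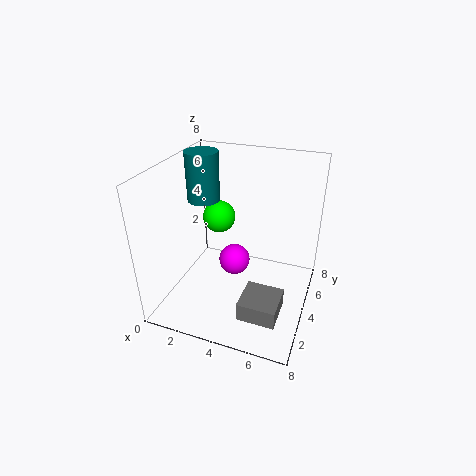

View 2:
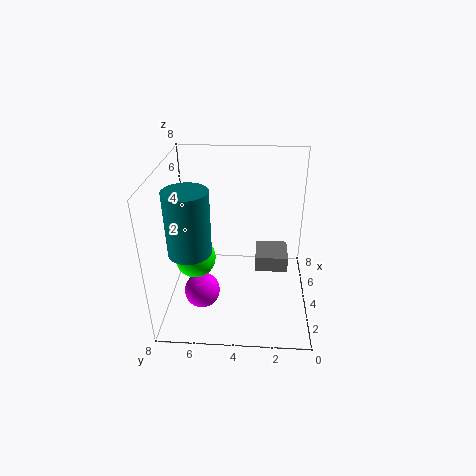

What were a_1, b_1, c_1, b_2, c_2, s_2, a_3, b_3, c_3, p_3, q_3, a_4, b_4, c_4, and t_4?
a_1 = 2; b_1 = 6; c_1 = 4; b_2 = 6; c_2 = 1; s_2 = 1; a_3 = 5; b_3 = 1; c_3 = 1; p_3 = 2; q_3 = 2; a_4 = 1; b_4 = 6; c_4 = 5; t_4 = 3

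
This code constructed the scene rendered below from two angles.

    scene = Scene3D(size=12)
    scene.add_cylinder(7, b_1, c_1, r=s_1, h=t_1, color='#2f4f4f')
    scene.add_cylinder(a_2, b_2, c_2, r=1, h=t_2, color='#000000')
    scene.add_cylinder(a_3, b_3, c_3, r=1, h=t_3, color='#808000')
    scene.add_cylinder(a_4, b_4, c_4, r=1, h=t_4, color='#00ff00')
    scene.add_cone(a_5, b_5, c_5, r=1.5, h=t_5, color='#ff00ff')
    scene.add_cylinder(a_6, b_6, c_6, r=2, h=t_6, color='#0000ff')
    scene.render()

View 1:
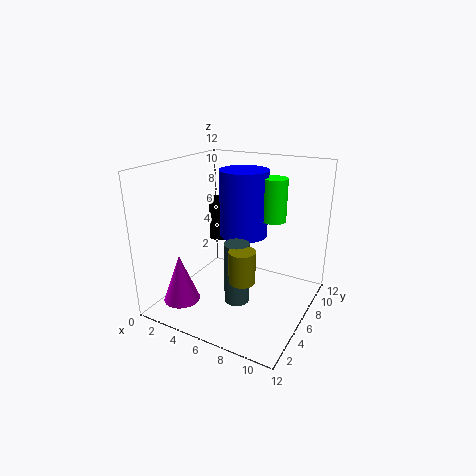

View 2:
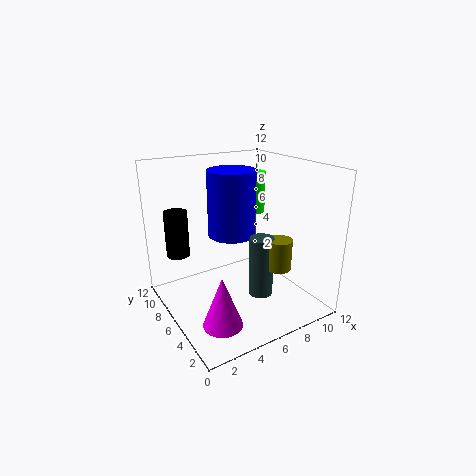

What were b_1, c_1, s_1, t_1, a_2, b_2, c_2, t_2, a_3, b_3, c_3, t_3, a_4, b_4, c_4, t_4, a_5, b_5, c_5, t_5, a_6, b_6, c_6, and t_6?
b_1 = 4
c_1 = 1.5
s_1 = 1
t_1 = 5
a_2 = 2
b_2 = 9.5
c_2 = 4
t_2 = 4
a_3 = 8
b_3 = 3
c_3 = 4
t_3 = 2.5
a_4 = 8.5
b_4 = 7.5
c_4 = 7.5
t_4 = 3.5
a_5 = 2.5
b_5 = 2.5
c_5 = 1
t_5 = 4
a_6 = 6
b_6 = 7
c_6 = 6
t_6 = 5.5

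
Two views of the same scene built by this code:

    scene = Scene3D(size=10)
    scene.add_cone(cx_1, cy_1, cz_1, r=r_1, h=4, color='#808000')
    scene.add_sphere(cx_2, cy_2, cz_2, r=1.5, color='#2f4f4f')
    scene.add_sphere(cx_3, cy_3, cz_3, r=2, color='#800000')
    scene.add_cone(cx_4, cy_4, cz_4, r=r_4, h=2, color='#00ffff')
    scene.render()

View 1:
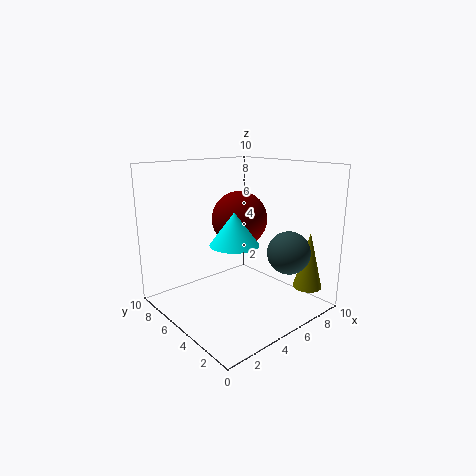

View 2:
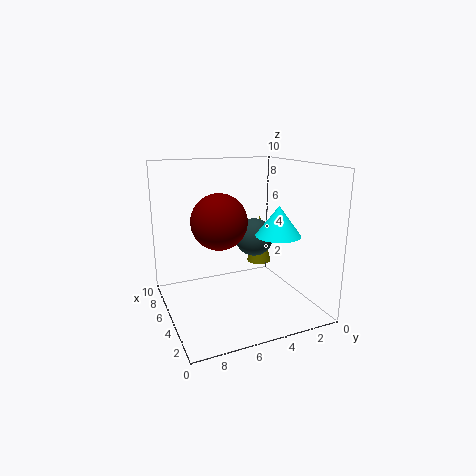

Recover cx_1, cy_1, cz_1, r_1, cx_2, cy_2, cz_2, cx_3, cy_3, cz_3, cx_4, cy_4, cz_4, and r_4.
cx_1 = 8.5; cy_1 = 1.5; cz_1 = 1.5; r_1 = 1; cx_2 = 7.5; cy_2 = 2.5; cz_2 = 4; cx_3 = 6; cy_3 = 6; cz_3 = 6; cx_4 = 3; cy_4 = 3; cz_4 = 5.5; r_4 = 1.5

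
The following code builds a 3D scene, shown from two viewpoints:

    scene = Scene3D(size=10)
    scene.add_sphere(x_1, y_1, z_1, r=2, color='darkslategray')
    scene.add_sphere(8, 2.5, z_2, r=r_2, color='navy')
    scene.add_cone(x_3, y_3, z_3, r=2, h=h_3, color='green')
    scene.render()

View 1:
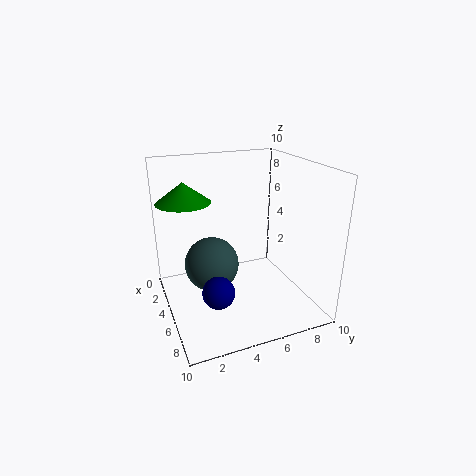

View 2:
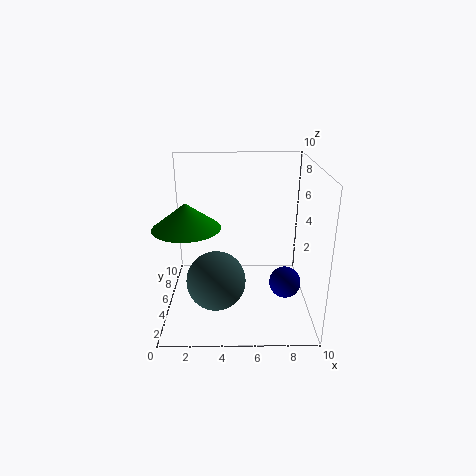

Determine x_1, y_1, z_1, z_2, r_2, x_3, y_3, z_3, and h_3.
x_1 = 3.5; y_1 = 3.5; z_1 = 2.5; z_2 = 3; r_2 = 1; x_3 = 2; y_3 = 2; z_3 = 7; h_3 = 1.5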